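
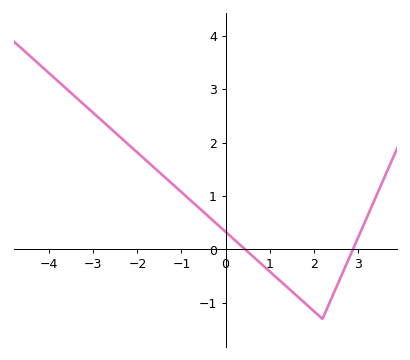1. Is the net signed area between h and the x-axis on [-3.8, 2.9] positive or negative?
positive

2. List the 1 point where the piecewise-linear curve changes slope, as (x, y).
(2.2, -1.3)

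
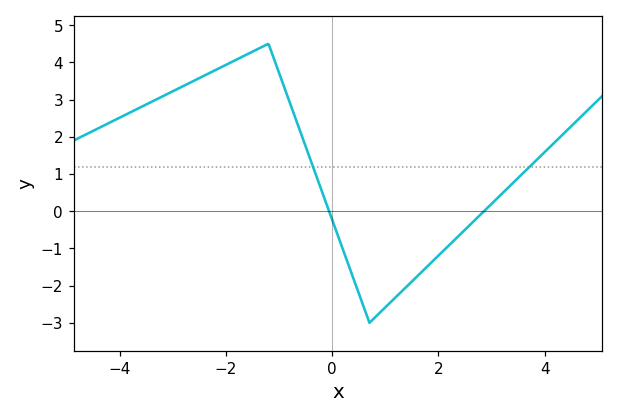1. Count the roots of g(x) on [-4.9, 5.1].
2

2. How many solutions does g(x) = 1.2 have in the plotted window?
2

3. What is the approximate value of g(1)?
-2.6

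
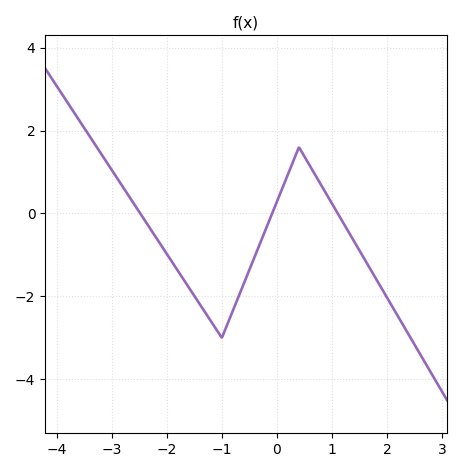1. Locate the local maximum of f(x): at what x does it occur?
0.399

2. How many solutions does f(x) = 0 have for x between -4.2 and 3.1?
3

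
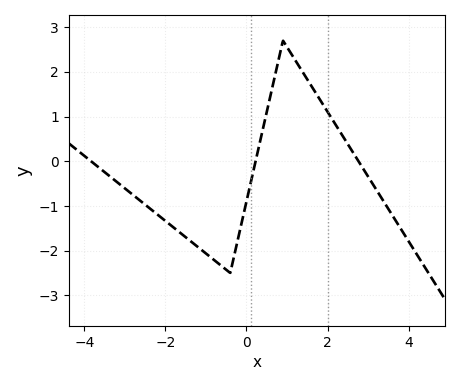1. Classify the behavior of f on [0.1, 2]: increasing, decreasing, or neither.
neither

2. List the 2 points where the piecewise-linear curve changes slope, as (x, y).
(-0.4, -2.5); (0.9, 2.7)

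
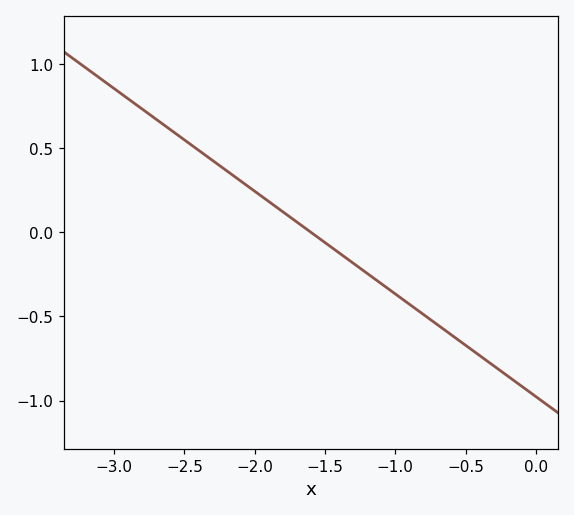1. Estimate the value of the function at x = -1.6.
0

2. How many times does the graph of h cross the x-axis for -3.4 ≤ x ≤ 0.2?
1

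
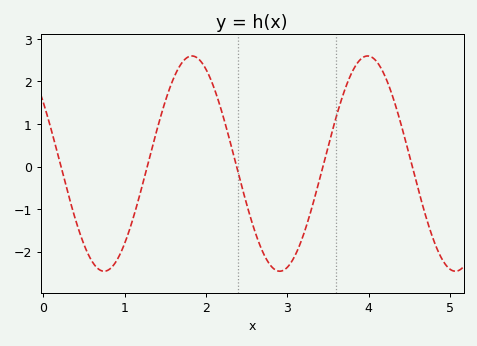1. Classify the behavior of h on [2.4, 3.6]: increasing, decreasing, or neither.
neither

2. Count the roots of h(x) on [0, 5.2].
5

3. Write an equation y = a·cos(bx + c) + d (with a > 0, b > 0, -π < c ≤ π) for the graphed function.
y = 2.53cos(2.9x + 0.96) + 0.07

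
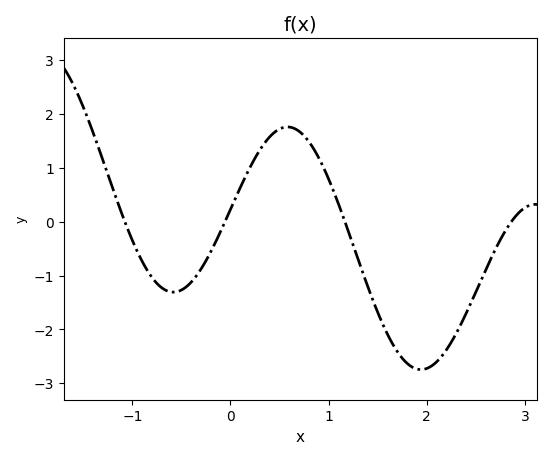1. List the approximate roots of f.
-1.1, -0.1, 1.2, 2.9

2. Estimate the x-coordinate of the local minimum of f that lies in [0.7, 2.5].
1.9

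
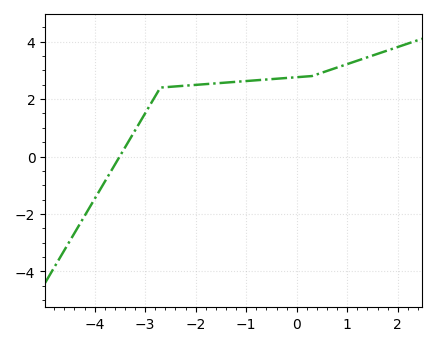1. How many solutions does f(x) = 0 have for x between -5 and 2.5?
1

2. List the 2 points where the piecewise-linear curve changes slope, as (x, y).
(-2.7, 2.4); (0.3, 2.8)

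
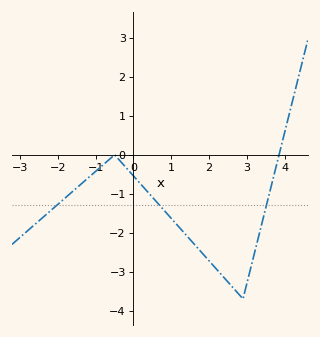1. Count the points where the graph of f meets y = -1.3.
3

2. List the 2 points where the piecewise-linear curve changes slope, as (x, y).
(-0.5, 0); (2.9, -3.7)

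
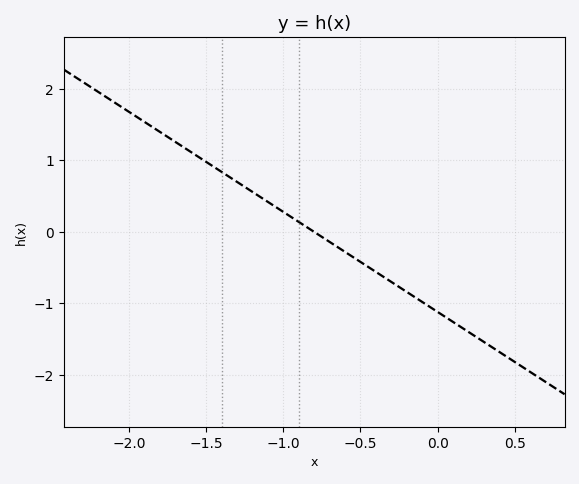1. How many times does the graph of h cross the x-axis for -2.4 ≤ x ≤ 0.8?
1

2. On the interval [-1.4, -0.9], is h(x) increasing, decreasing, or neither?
decreasing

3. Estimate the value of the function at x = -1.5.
0.98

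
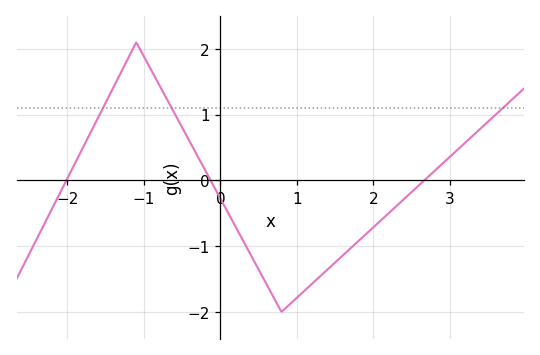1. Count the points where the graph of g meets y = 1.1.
3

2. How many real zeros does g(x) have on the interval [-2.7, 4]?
3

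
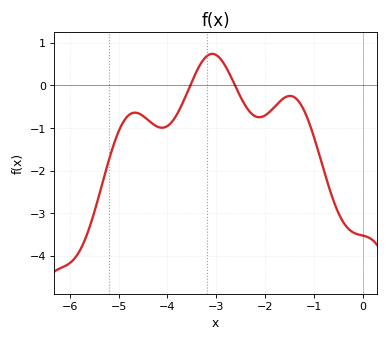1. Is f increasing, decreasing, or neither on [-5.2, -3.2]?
neither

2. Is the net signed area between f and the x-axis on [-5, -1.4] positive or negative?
negative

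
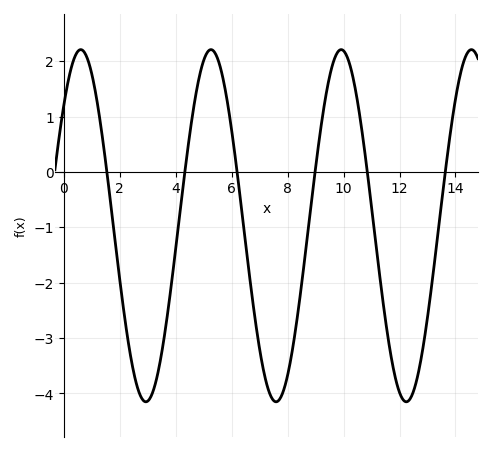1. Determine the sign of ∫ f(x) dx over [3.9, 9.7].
negative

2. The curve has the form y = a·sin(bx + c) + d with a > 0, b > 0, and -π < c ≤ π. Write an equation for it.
y = 3.18sin(1.4x + 0.75) - 0.97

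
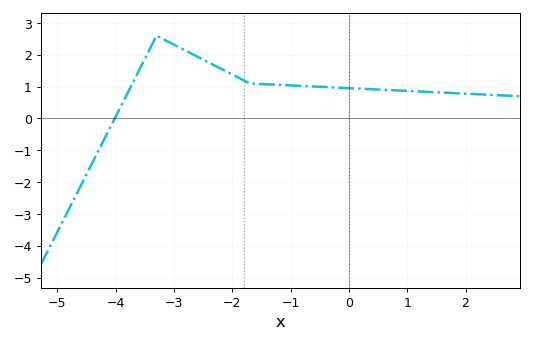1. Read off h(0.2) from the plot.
0.936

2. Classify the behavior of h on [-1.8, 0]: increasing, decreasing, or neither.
decreasing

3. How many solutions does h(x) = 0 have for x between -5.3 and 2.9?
1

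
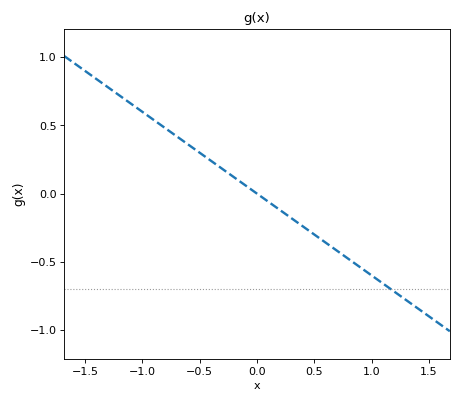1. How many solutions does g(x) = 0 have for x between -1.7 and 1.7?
1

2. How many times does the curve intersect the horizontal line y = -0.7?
1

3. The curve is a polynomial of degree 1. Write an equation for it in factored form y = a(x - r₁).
y = -0.6(x - 0)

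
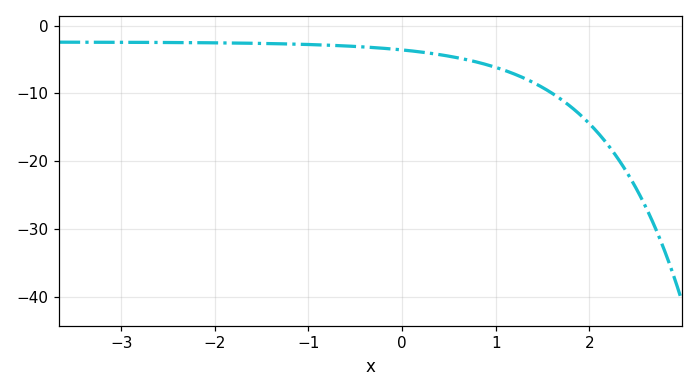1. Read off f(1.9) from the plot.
-13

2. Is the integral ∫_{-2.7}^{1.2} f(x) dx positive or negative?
negative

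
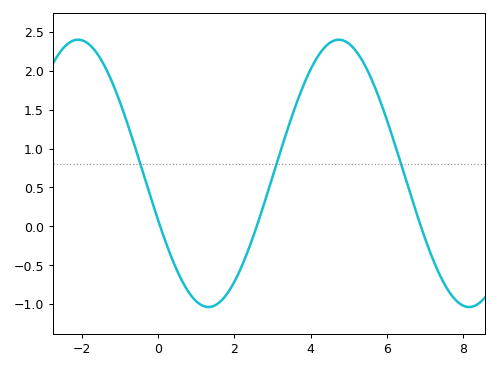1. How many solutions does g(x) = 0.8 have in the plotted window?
3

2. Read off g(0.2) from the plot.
-0.2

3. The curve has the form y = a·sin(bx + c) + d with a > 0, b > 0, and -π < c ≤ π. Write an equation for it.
y = 1.72sin(0.92x - 2.8) + 0.68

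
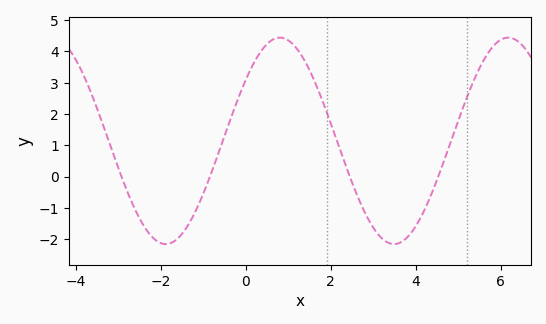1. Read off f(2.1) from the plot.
1.3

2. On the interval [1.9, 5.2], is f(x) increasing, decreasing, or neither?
neither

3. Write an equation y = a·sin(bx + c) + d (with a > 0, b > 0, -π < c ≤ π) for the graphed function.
y = 3.3sin(1.2x + 0.63) + 1.14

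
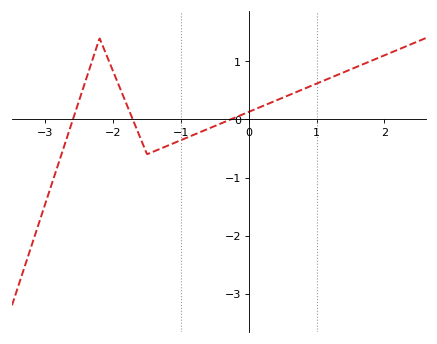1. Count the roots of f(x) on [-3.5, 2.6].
3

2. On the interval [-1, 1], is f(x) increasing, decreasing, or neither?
increasing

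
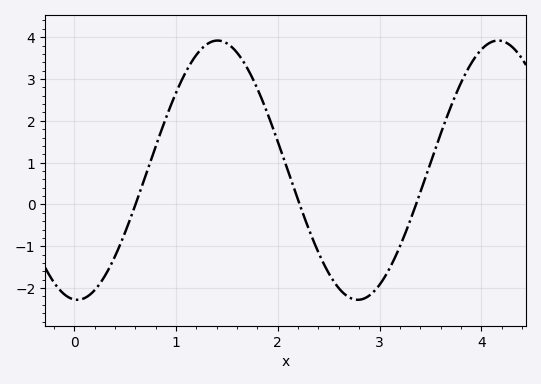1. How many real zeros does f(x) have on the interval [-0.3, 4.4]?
3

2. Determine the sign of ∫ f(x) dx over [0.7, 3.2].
positive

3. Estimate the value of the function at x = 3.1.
-1.52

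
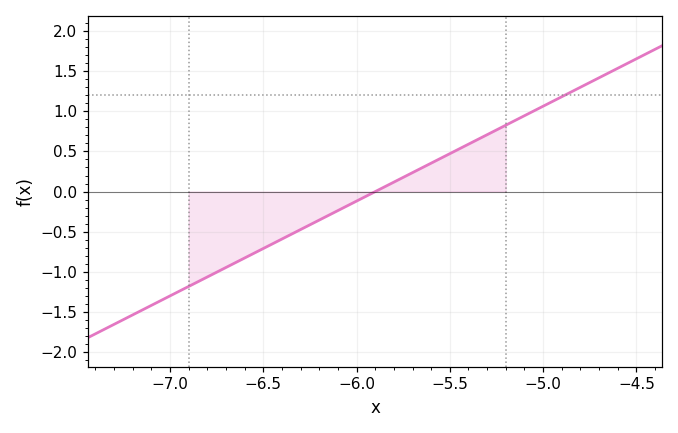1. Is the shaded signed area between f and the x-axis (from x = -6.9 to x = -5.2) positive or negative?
negative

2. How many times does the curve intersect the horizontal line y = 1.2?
1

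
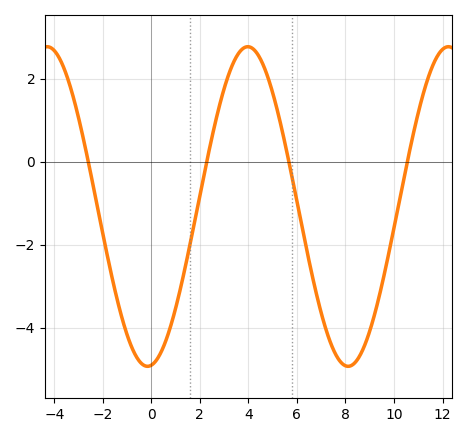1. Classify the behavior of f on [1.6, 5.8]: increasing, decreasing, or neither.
neither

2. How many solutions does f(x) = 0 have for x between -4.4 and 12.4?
4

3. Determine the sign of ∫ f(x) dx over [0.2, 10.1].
negative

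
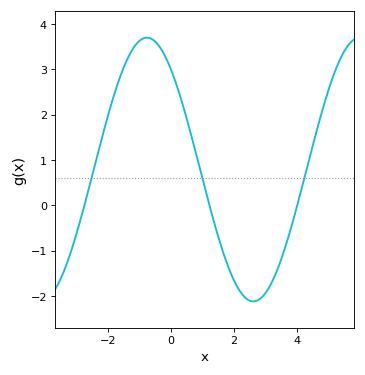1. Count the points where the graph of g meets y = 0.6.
3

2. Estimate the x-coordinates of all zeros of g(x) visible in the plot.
-2.75, 1.22, 4.01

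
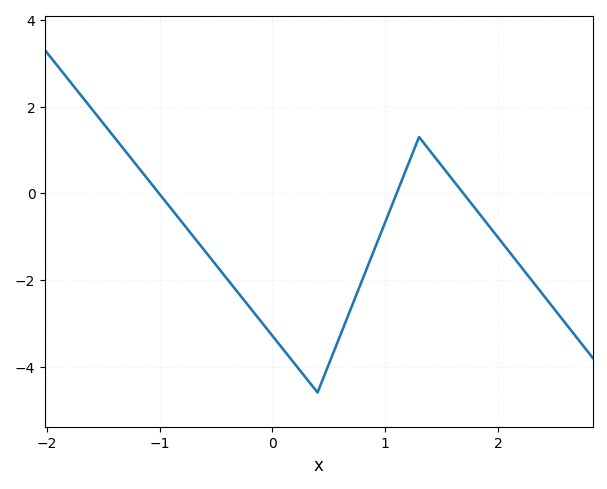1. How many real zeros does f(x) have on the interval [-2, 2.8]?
3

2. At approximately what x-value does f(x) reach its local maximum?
1.3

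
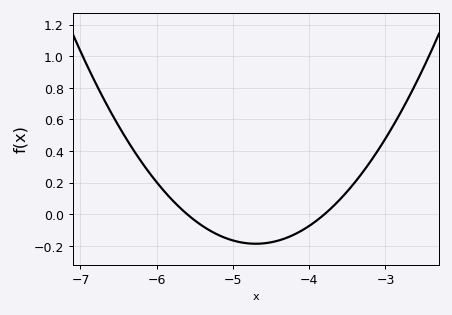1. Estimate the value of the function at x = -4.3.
-0.149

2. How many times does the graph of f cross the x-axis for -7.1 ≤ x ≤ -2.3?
2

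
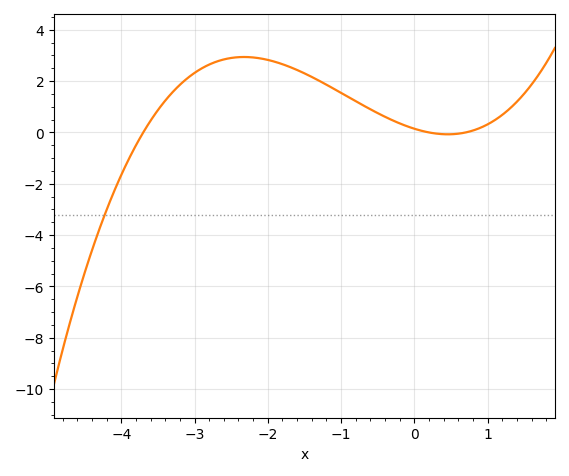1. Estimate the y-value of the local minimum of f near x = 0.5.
-0.073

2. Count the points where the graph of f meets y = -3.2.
1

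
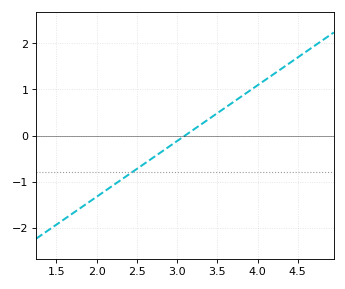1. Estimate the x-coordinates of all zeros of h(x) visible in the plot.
3.1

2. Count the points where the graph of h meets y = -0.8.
1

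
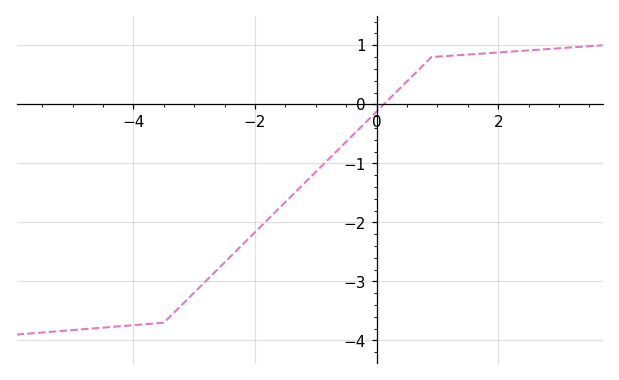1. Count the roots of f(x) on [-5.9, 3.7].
1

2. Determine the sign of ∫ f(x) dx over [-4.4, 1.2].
negative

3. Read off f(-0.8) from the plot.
-0.9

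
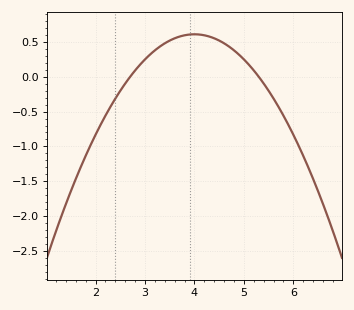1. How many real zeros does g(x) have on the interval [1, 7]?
2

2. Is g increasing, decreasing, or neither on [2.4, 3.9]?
increasing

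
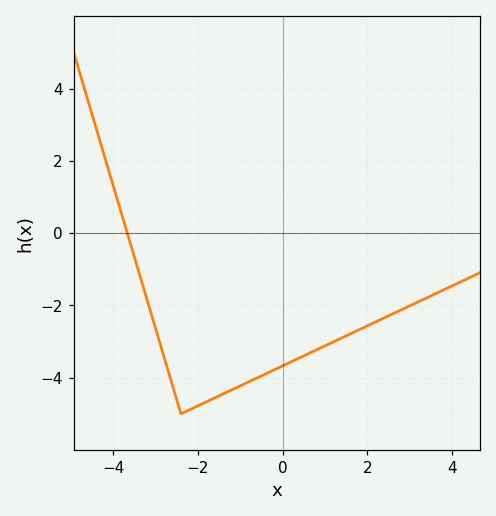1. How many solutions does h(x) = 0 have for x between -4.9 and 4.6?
1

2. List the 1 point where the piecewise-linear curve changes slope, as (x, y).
(-2.4, -5)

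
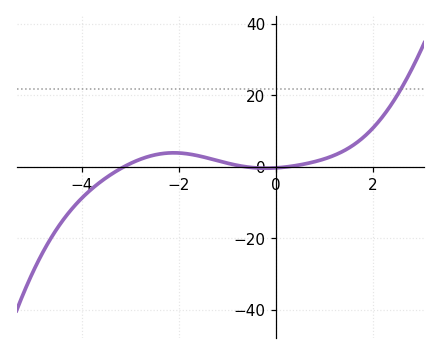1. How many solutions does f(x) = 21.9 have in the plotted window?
1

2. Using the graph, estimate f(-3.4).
-2.15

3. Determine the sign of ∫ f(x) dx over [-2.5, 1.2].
positive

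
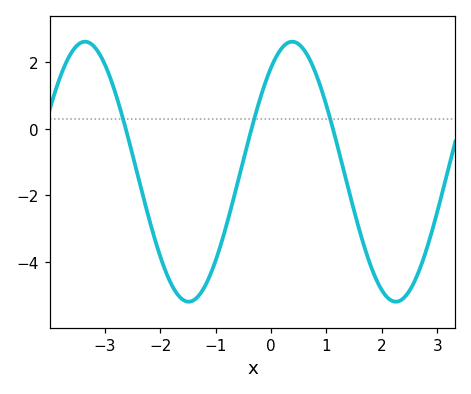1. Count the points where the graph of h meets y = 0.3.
3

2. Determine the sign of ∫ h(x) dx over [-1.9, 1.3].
negative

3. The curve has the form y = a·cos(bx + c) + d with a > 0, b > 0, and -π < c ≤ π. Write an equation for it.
y = 3.9cos(1.68x - 0.642) - 1.29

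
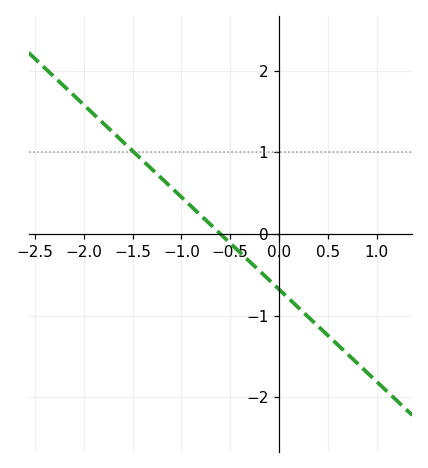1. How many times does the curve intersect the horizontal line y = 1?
1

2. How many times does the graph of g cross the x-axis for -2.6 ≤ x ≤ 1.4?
1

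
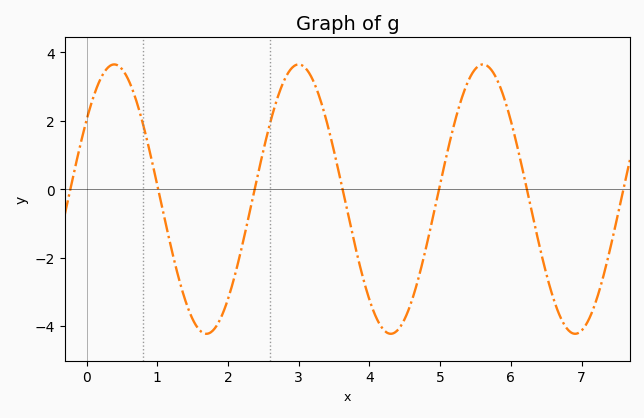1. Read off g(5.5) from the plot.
3.6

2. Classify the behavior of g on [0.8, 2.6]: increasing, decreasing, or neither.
neither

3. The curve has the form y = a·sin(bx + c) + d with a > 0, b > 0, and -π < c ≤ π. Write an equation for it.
y = 3.94sin(2.4x + 0.63) - 0.29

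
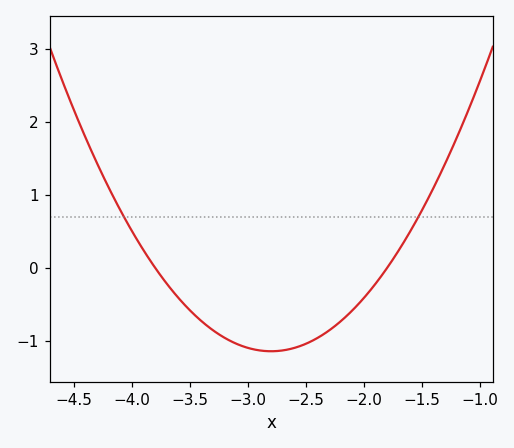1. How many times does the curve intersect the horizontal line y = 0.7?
2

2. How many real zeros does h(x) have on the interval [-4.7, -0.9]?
2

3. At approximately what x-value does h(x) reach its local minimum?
-2.8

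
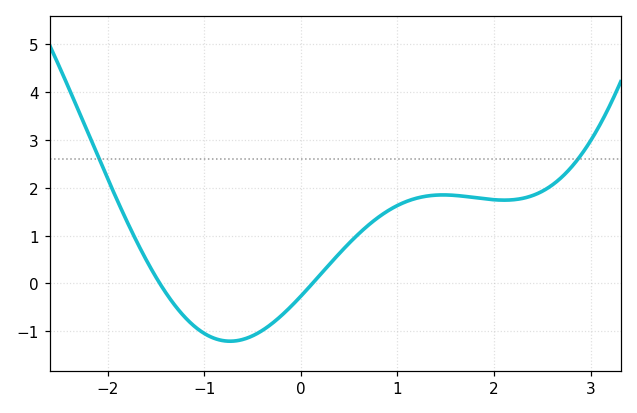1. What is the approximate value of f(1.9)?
1.8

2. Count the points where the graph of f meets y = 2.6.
2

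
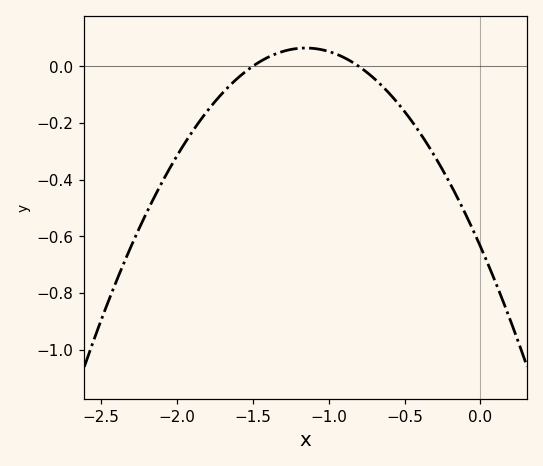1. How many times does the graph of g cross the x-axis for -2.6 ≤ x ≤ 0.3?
2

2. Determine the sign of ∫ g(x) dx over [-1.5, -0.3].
negative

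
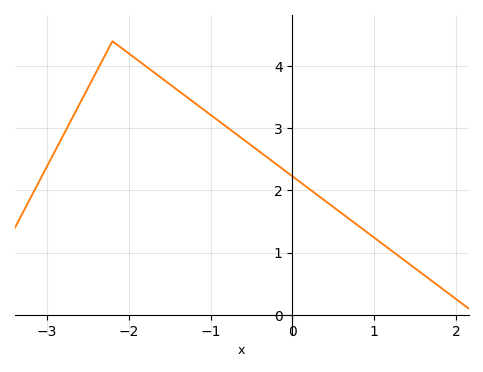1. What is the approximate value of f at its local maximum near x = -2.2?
4.4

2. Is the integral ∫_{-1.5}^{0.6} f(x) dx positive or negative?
positive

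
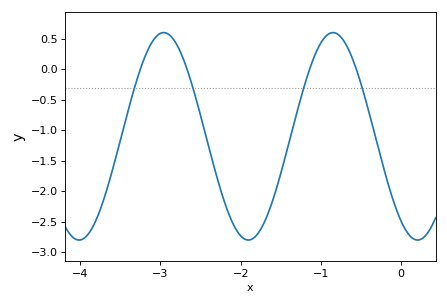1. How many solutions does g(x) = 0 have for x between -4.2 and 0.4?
4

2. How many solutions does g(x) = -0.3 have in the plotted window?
4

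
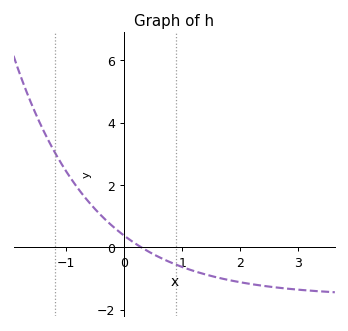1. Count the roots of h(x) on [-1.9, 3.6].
1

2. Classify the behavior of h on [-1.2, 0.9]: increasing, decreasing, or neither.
decreasing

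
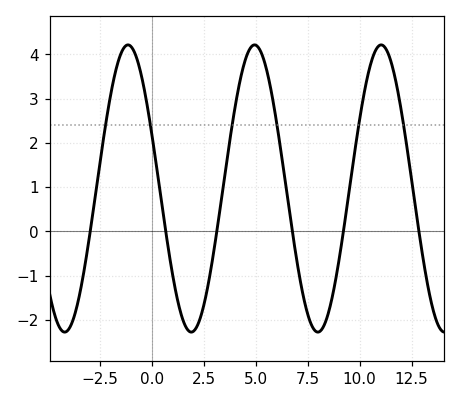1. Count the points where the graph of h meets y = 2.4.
6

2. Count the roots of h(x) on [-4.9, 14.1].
6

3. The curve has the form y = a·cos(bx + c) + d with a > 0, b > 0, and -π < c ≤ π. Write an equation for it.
y = 3.24cos(1.03x + 1.2) + 0.97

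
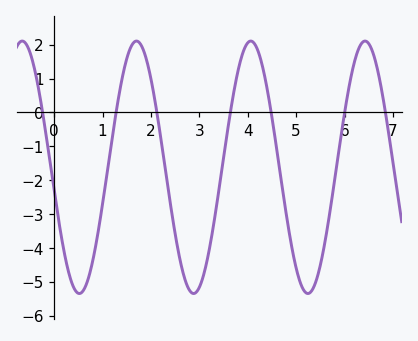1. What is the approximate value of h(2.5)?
-3.59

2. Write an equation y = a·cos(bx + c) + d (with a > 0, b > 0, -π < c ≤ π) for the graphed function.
y = 3.73cos(2.66x + 1.76) - 1.62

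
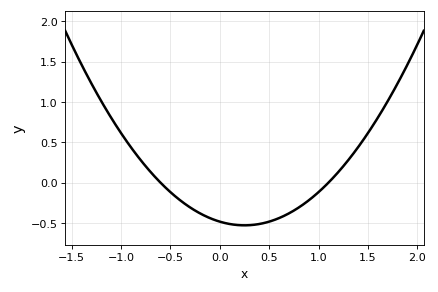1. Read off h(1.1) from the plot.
0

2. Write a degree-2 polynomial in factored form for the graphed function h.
y = 0.73(x + 0.6)(x - 1.1)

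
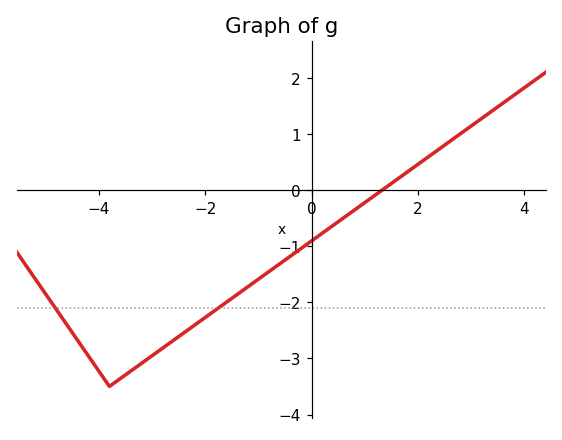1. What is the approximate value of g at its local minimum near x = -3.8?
-3.5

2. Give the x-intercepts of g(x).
1.4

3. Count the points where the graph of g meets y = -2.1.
2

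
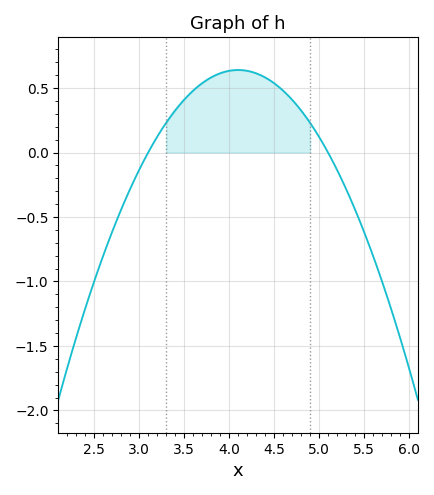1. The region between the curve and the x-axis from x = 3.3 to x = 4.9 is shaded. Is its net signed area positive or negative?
positive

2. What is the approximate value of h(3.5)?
0.41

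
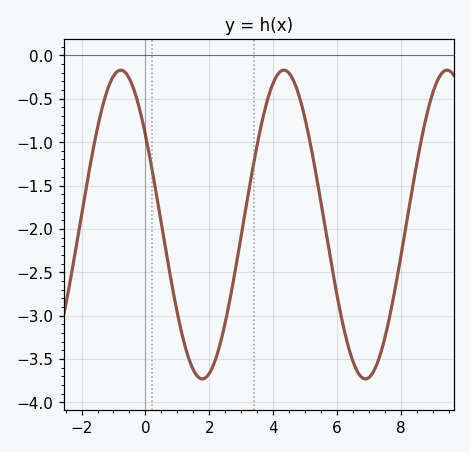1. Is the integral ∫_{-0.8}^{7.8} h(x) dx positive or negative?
negative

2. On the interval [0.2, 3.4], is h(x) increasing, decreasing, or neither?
neither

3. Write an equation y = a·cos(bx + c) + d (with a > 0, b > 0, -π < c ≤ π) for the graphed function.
y = 1.78cos(1.23x + 0.952) - 1.95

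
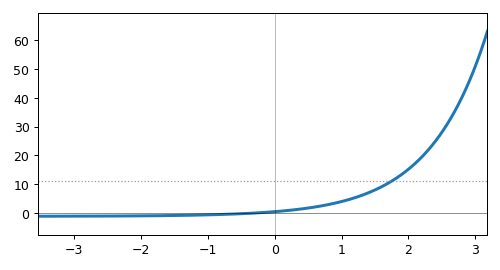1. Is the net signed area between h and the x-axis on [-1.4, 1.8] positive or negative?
positive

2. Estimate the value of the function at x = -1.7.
-1.02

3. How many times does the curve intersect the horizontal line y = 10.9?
1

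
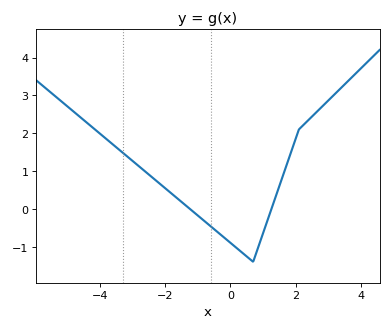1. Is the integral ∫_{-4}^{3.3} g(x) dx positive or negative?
positive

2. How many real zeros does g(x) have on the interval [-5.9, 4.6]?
2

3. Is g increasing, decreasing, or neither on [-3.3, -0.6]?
decreasing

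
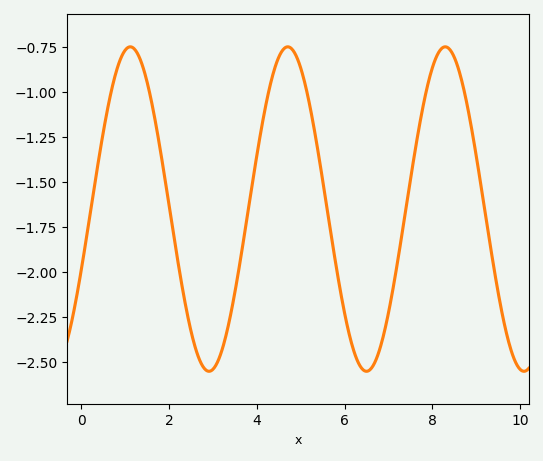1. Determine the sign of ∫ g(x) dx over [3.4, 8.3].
negative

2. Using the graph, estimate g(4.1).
-1.2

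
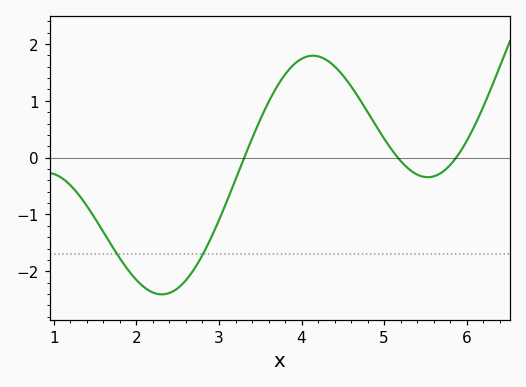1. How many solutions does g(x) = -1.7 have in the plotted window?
2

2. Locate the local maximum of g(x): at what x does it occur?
4.1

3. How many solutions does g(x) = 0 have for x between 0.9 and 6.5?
3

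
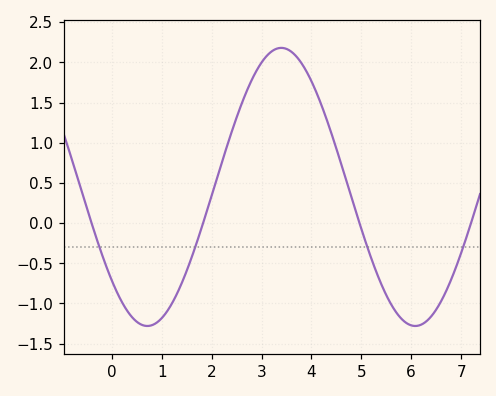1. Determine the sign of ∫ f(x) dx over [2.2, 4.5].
positive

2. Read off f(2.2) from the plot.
0.745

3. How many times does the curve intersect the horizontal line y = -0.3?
4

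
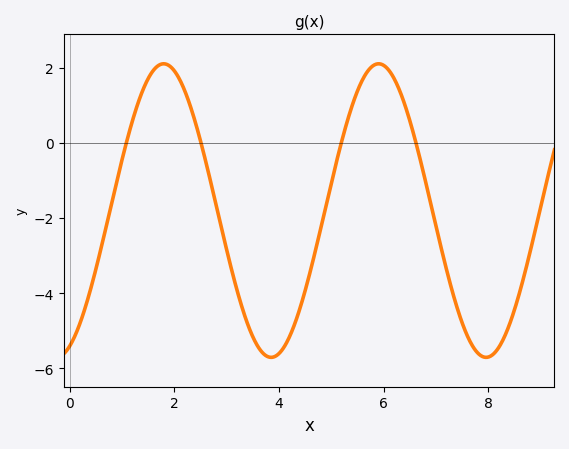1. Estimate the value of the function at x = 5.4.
1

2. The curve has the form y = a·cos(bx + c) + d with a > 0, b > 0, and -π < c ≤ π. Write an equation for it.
y = 3.91cos(1.5x - 2.8) - 1.8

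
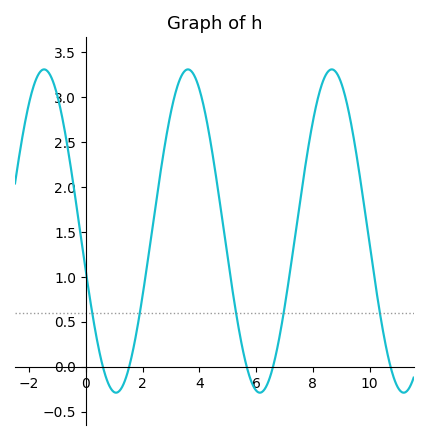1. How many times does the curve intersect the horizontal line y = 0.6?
5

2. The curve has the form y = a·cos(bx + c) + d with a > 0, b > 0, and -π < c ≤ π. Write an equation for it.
y = 1.8cos(1.24x + 1.82) + 1.51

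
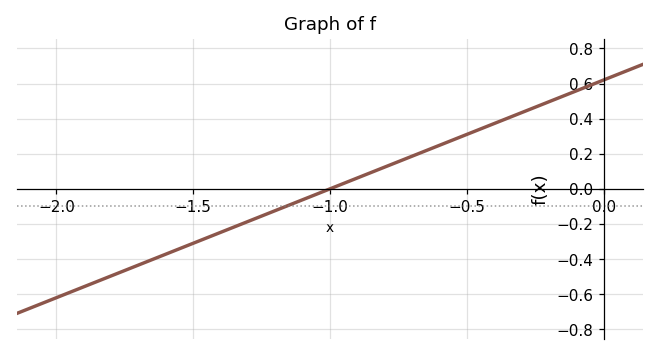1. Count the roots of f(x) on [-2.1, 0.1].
1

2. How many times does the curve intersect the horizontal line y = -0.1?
1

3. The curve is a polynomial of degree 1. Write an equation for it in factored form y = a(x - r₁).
y = 0.62(x + 1)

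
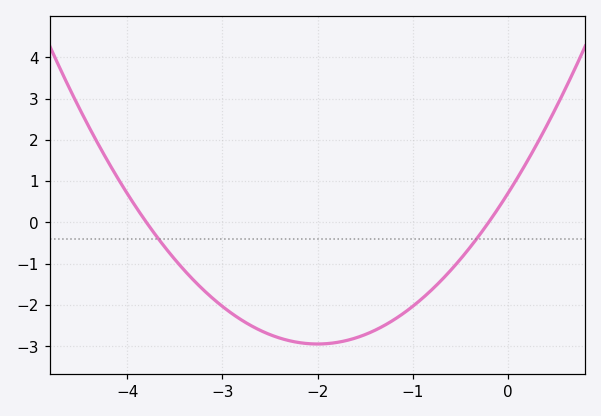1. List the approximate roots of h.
-3.8, -0.2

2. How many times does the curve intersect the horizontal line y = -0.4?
2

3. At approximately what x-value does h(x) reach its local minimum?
-2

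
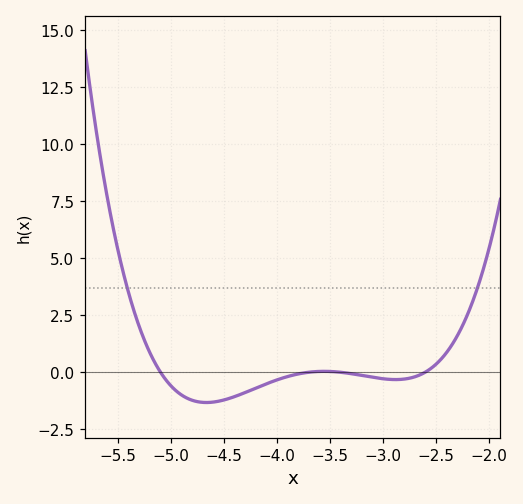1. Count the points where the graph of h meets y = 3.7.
2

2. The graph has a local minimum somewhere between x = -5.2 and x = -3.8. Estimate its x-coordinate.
-4.7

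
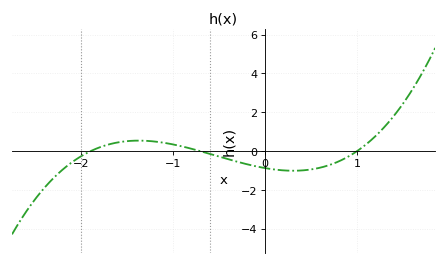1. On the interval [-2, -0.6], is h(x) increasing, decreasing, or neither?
neither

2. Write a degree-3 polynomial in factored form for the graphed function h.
y = 0.65(x + 1.9)(x + 0.7)(x - 1)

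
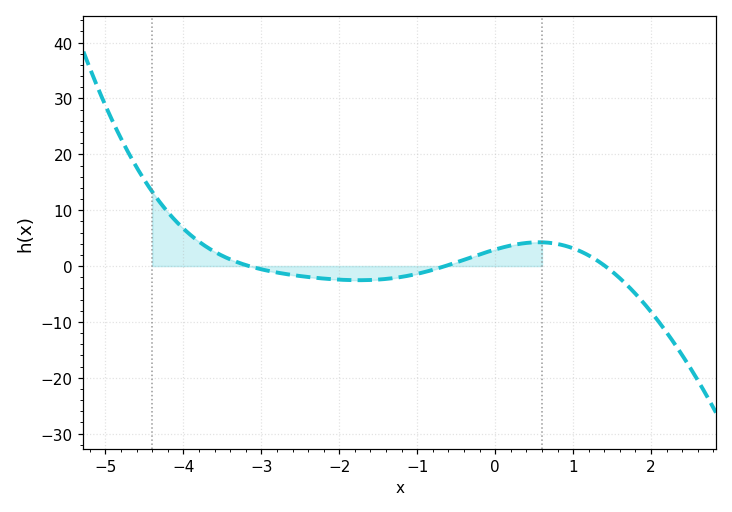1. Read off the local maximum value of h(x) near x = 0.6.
4.26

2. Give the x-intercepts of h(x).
-3.16, -0.64, 1.41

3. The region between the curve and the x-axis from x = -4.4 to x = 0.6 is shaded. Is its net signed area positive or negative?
positive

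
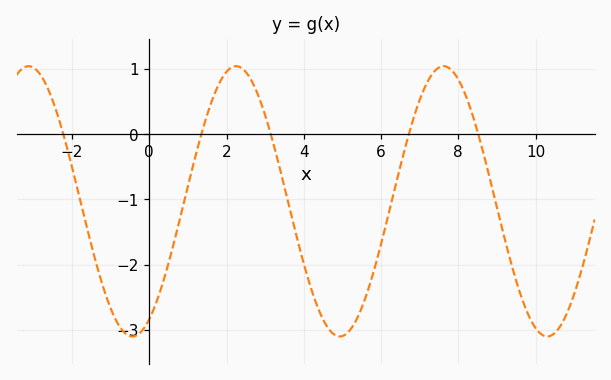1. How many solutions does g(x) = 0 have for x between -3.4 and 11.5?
5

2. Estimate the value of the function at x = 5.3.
-2.91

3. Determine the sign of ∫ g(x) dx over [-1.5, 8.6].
negative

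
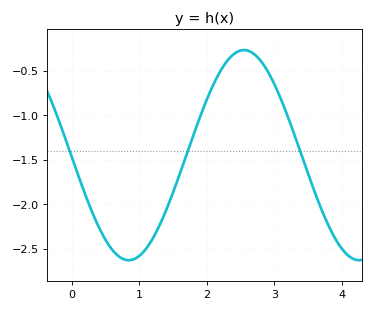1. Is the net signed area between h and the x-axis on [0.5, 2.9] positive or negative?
negative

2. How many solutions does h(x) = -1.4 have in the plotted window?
3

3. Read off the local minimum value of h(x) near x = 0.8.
-2.63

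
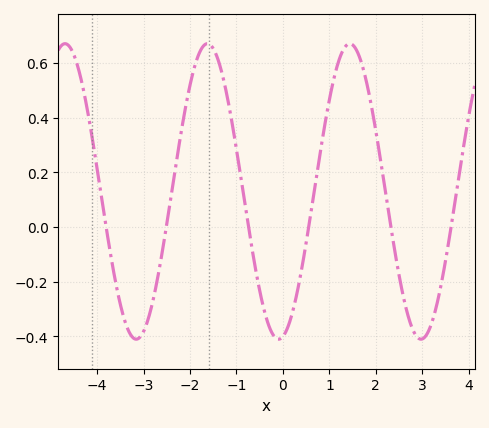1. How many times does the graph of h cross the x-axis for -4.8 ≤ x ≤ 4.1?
6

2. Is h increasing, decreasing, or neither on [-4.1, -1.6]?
neither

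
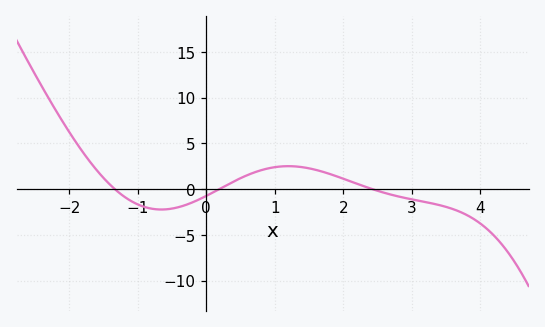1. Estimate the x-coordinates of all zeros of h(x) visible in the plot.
-1.3, 0.2, 2.4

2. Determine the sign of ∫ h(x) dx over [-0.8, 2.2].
positive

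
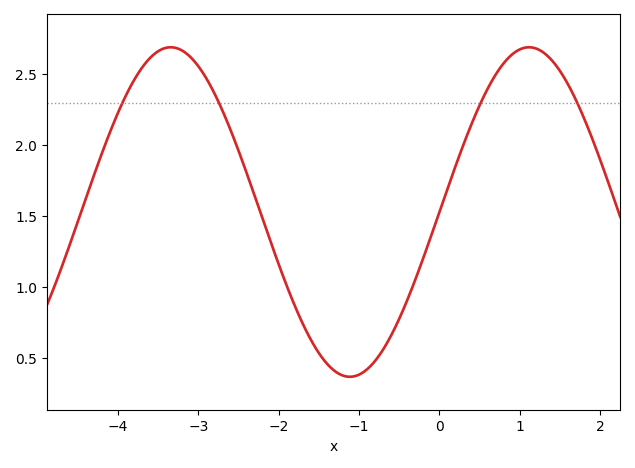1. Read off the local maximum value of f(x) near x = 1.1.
2.69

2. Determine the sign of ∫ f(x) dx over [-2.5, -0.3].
positive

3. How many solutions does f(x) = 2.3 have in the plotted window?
4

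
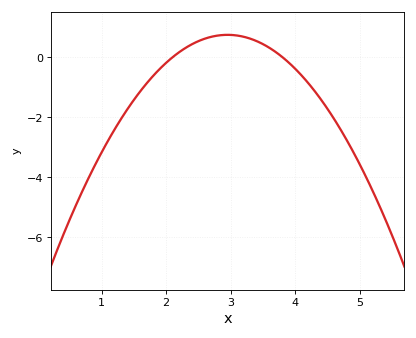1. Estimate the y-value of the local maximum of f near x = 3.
0.744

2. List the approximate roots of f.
2.1, 3.8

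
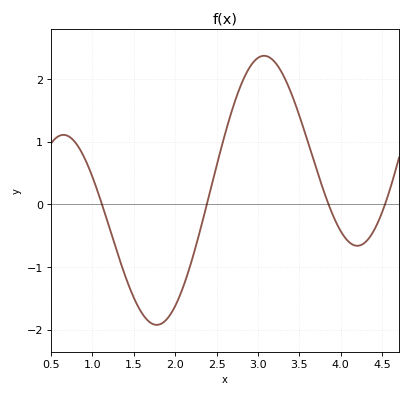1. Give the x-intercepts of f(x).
1.11, 2.38, 3.85, 4.54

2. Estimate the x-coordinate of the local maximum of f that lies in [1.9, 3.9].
3.08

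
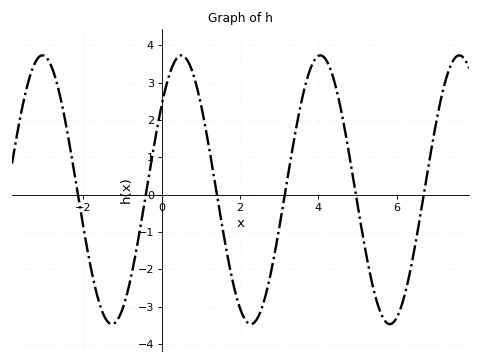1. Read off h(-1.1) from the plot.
-3.3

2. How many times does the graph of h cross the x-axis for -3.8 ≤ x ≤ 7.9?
6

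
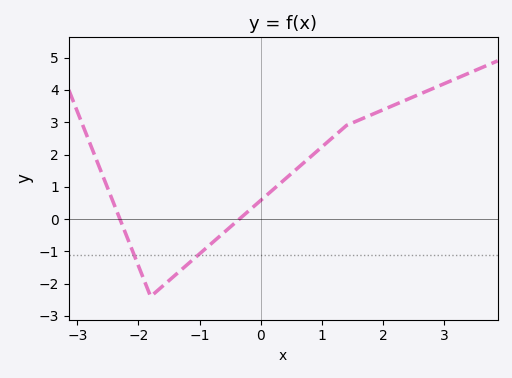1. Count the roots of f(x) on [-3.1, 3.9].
2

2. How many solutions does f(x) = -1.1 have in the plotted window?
2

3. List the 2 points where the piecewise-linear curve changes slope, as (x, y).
(-1.8, -2.4); (1.4, 2.9)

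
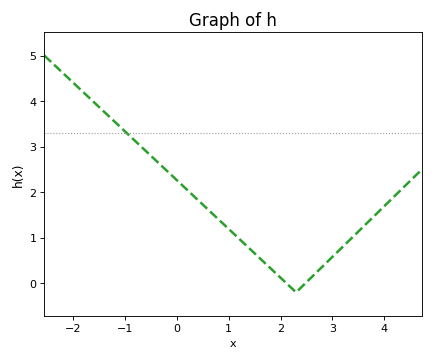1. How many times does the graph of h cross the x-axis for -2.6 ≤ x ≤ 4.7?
2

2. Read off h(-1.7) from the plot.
4.08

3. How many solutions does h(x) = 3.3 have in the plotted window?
1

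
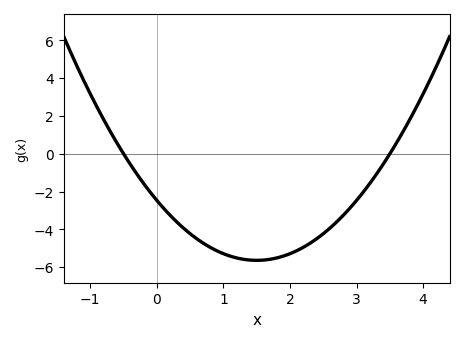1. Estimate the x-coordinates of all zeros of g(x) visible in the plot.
-0.5, 3.5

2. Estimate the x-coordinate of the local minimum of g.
1.5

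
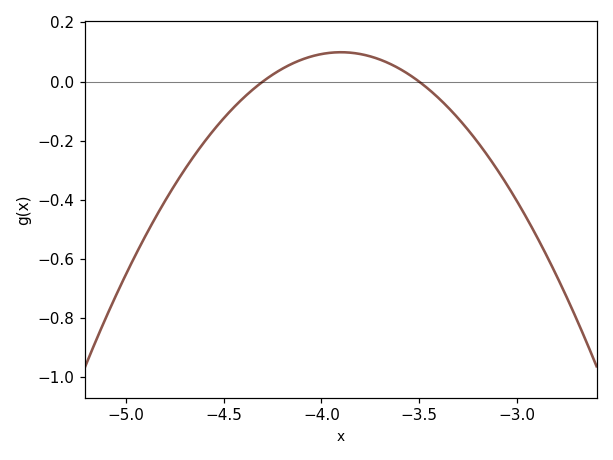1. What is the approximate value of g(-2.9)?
-0.52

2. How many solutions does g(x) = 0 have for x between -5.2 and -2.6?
2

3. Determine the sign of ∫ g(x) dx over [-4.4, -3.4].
positive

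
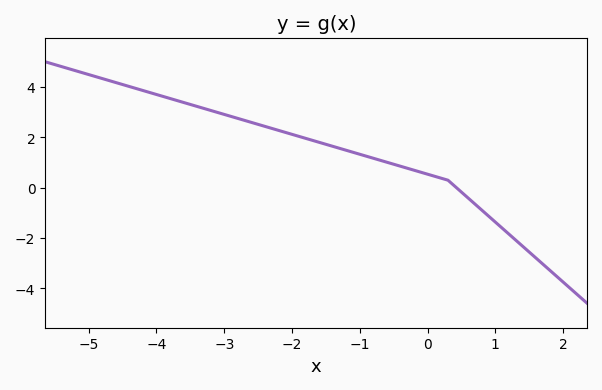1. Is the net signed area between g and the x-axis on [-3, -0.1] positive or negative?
positive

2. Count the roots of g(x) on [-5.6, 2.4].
1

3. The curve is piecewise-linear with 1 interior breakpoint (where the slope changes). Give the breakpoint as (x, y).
(0.3, 0.3)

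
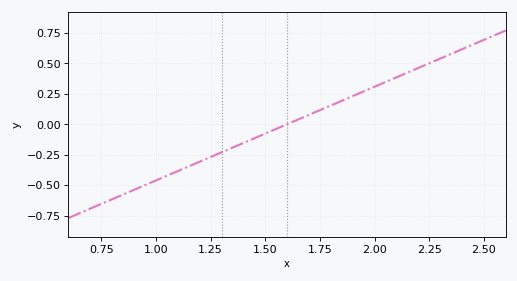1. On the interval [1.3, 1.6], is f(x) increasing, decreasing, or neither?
increasing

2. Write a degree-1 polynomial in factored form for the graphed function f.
y = 0.77(x - 1.6)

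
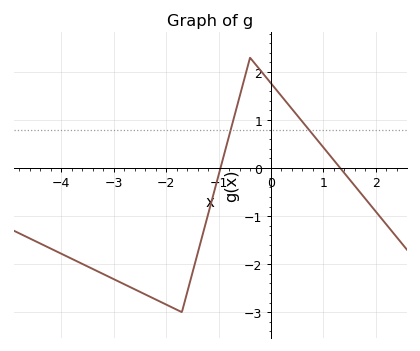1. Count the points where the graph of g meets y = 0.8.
2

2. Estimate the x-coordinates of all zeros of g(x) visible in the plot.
-0.964, 1.32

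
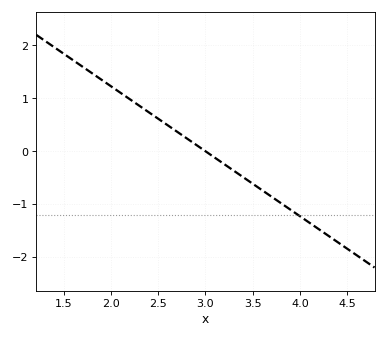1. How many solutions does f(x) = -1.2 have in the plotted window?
1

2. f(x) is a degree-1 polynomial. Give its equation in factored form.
y = -1.23(x - 3)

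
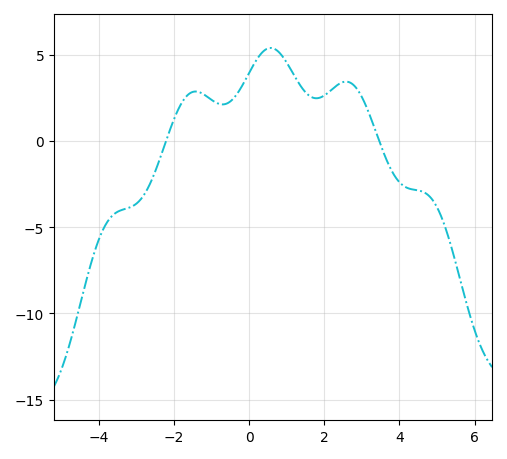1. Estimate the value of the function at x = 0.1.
4.5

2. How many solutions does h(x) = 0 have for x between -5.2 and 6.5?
2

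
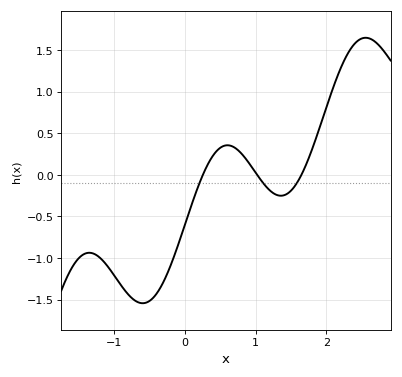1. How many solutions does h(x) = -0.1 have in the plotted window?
3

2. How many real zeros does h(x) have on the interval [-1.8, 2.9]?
3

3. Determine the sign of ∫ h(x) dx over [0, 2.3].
positive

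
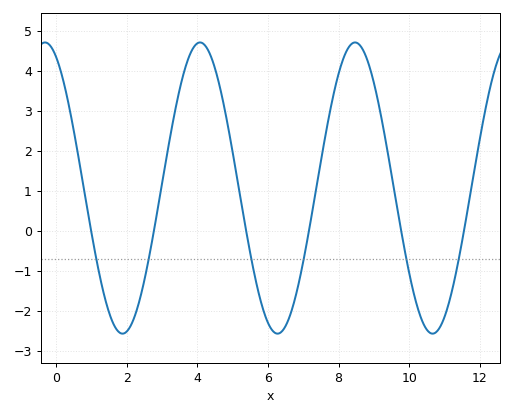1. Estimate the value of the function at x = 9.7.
0.382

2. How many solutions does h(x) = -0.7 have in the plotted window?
6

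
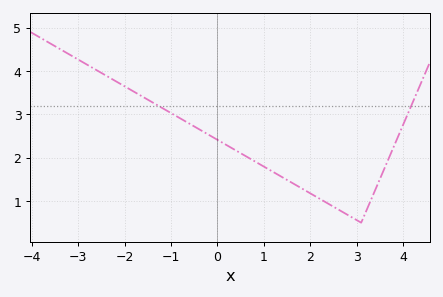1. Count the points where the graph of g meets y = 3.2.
2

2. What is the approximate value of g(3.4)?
1.2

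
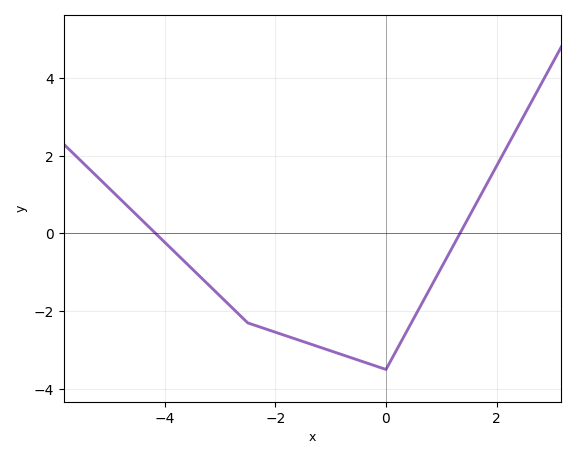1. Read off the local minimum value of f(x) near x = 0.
-3.4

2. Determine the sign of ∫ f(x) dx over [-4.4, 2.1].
negative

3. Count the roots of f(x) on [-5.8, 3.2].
2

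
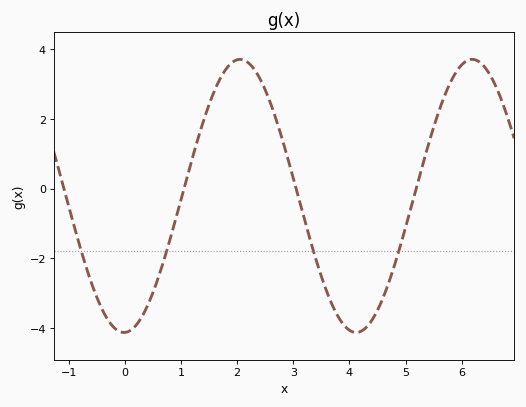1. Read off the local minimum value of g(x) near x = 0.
-4.13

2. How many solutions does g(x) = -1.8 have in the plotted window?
4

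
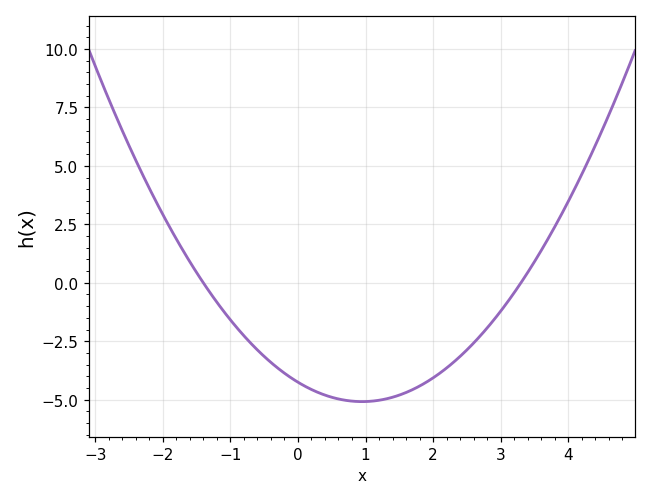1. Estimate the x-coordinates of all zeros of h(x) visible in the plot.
-1.4, 3.3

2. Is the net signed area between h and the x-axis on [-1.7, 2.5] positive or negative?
negative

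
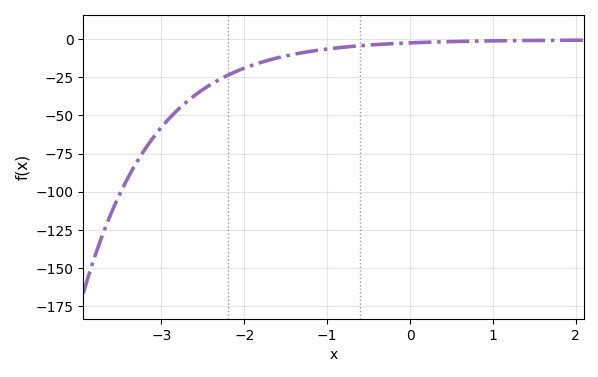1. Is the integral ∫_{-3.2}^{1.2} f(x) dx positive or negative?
negative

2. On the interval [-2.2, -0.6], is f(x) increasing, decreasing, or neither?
increasing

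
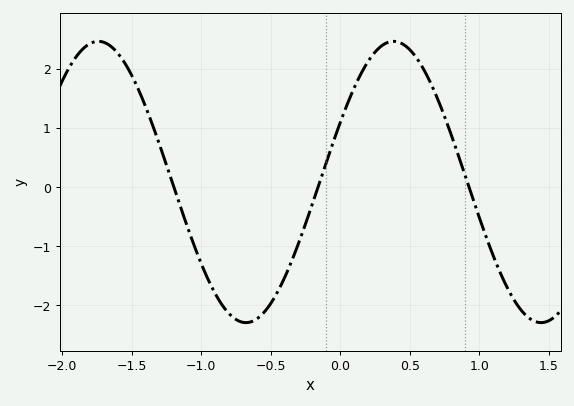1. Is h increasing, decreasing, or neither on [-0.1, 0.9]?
neither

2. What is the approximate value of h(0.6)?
2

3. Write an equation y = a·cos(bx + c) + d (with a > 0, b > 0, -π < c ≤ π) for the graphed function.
y = 2.38cos(3x - 1.1) + 0.09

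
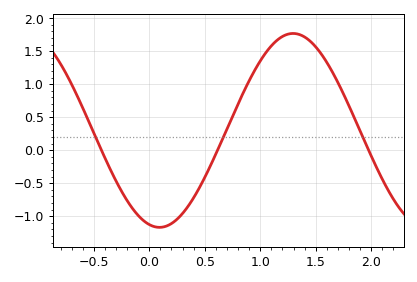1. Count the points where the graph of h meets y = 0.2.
3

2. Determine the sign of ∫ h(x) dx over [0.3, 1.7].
positive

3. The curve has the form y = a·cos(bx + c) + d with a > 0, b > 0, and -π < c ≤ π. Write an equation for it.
y = 1.47cos(2.61x + 2.9) + 0.3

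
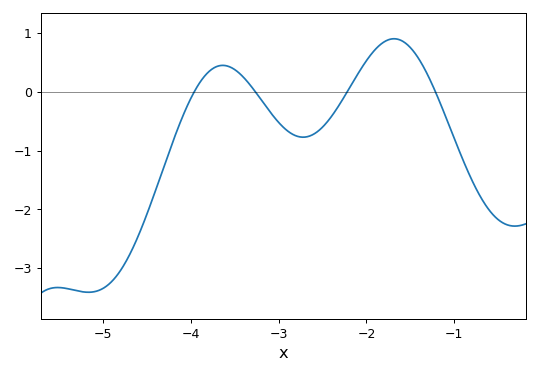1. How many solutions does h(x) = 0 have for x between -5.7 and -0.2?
4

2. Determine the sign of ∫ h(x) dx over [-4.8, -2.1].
negative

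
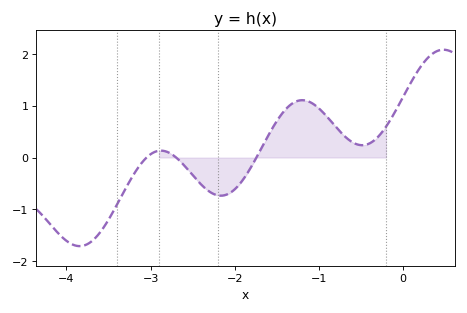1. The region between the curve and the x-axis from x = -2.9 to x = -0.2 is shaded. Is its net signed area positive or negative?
positive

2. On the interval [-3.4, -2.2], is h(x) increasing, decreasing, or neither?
neither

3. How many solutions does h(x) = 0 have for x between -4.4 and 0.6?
3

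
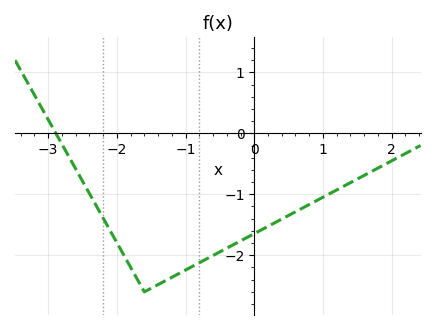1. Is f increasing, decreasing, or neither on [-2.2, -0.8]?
neither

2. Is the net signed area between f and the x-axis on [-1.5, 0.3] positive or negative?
negative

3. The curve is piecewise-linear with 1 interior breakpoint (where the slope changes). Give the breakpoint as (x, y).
(-1.6, -2.6)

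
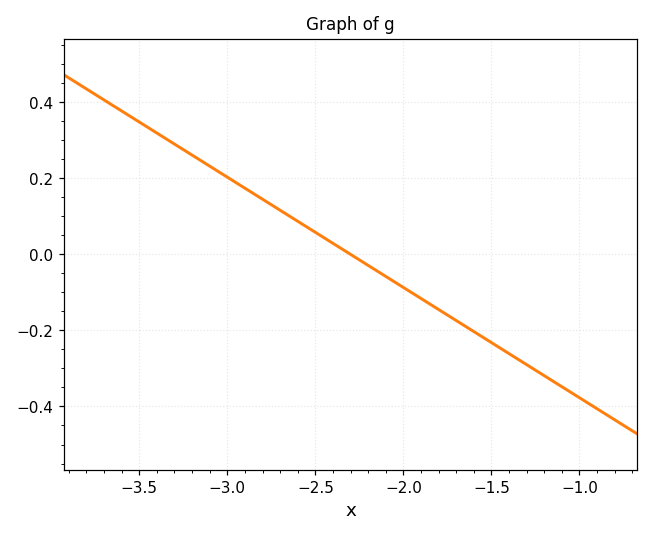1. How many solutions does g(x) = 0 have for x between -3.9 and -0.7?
1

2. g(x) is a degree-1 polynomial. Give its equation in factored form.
y = -0.29(x + 2.3)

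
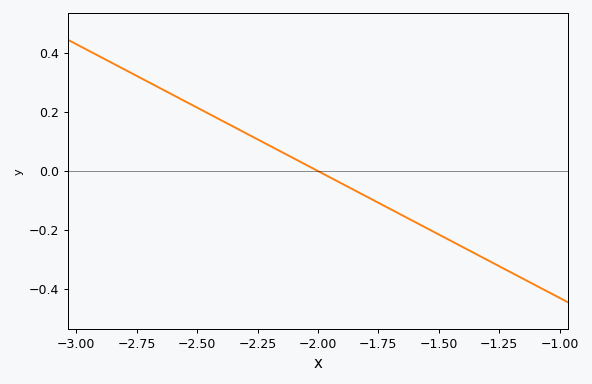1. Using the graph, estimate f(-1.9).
-0.04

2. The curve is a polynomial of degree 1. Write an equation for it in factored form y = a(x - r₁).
y = -0.43(x + 2)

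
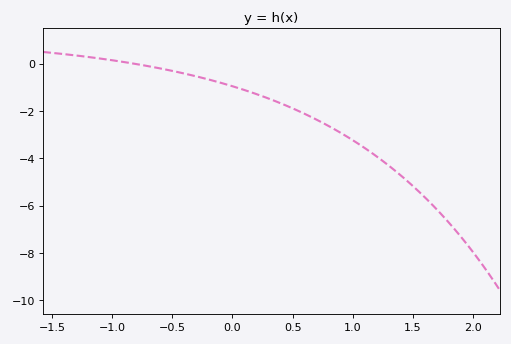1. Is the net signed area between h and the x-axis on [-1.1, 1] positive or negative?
negative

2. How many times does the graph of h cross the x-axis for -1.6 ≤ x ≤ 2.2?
1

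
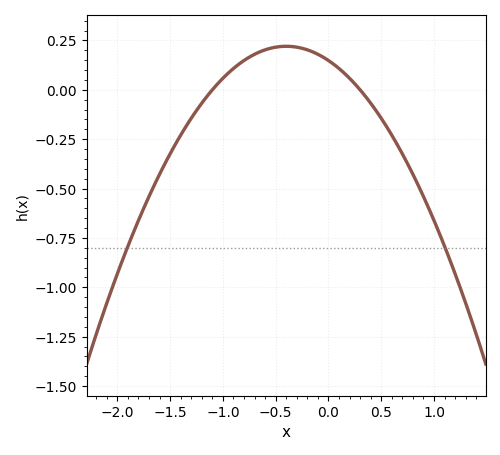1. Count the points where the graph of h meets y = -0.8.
2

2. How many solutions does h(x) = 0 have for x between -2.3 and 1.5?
2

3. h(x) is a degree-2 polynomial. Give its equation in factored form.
y = -0.45(x + 1.1)(x - 0.3)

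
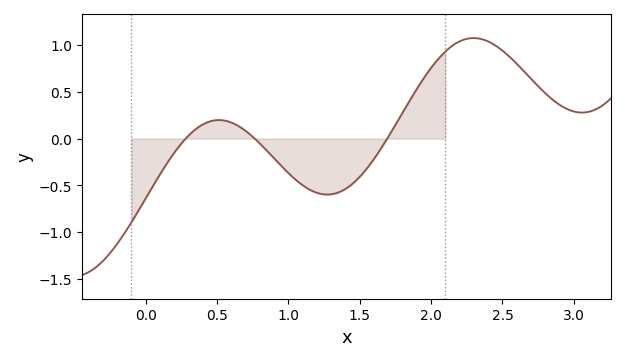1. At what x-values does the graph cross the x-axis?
0.3, 0.75, 1.7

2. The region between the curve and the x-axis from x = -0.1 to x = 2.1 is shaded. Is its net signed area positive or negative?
negative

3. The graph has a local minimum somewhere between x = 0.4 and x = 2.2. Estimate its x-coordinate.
1.25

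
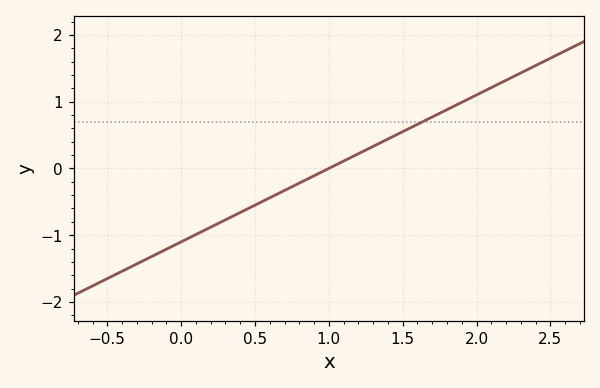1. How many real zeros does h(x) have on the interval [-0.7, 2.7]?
1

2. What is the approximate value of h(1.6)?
0.7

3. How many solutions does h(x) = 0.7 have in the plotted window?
1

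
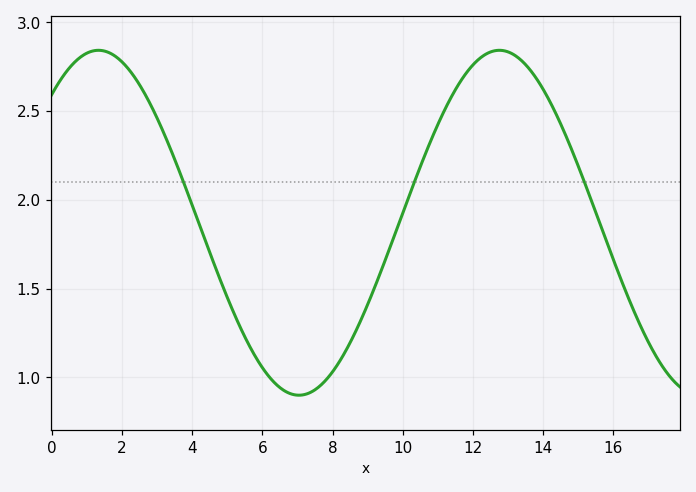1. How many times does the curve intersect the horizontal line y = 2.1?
3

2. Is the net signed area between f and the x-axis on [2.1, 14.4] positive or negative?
positive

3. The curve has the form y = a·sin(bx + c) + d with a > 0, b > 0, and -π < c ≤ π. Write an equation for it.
y = 0.97sin(0.55x + 0.84) + 1.87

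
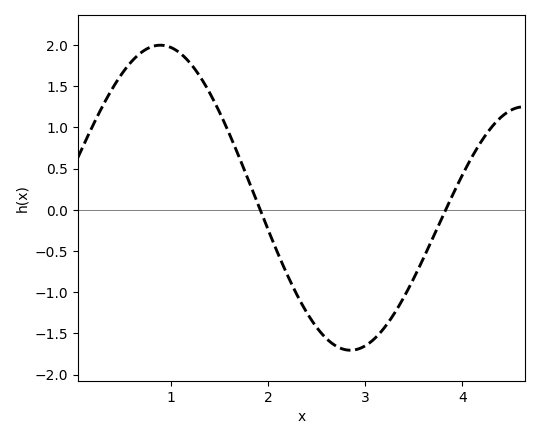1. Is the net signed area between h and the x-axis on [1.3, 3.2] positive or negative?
negative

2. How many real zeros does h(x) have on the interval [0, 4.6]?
2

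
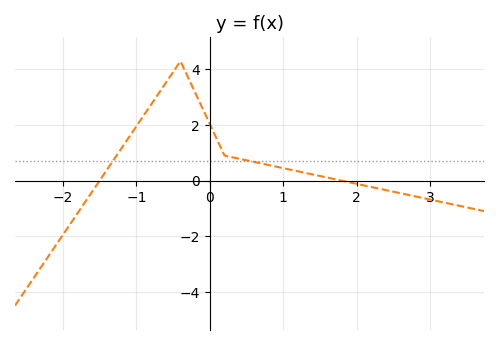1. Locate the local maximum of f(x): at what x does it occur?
-0.4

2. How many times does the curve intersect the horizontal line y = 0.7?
2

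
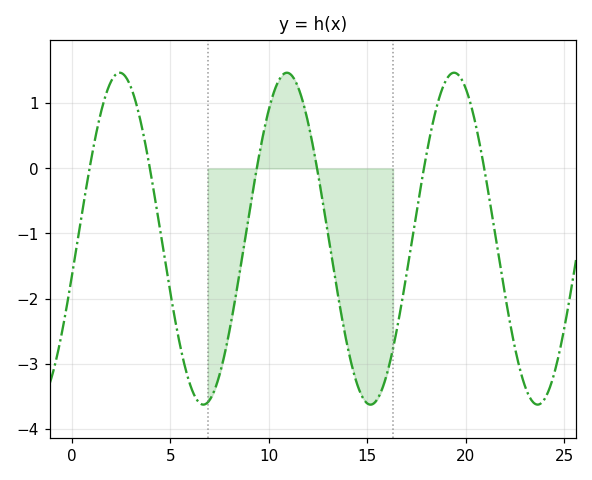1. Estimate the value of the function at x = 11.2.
1.4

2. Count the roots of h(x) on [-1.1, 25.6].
6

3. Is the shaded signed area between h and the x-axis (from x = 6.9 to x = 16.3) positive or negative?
negative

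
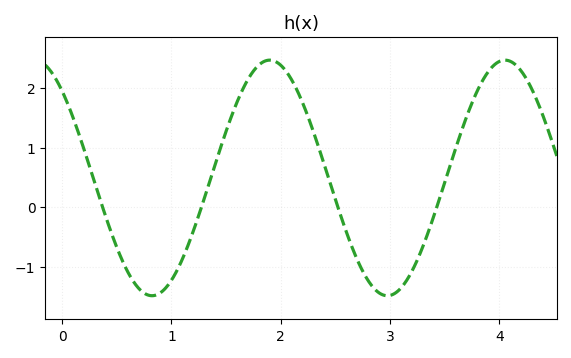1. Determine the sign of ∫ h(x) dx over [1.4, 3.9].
positive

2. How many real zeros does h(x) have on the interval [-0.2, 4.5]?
4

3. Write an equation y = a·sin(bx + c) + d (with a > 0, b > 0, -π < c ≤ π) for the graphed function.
y = 1.98sin(2.92x + 2.31) + 0.49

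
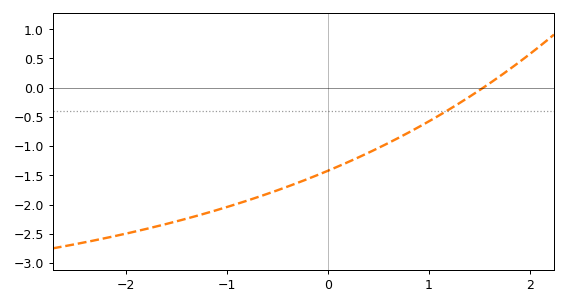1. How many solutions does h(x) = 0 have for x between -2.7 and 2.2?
1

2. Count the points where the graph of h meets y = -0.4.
1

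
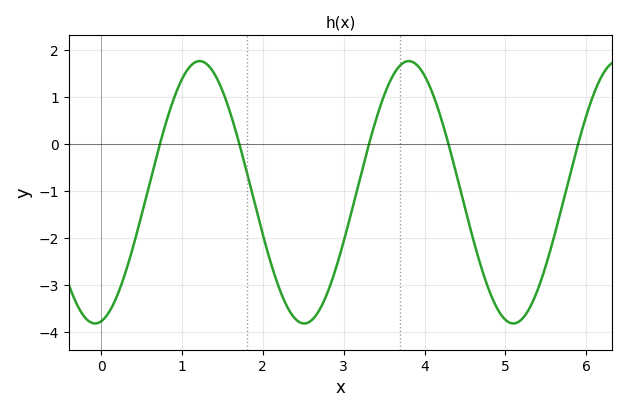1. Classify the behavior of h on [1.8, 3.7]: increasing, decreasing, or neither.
neither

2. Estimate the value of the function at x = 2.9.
-2.7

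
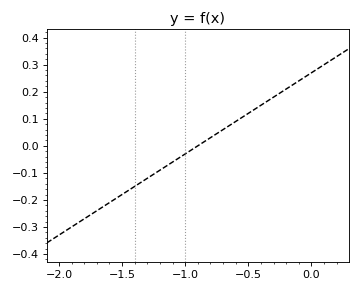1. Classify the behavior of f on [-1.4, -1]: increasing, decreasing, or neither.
increasing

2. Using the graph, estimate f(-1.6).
-0.21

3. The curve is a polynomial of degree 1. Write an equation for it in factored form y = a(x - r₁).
y = 0.3(x + 0.9)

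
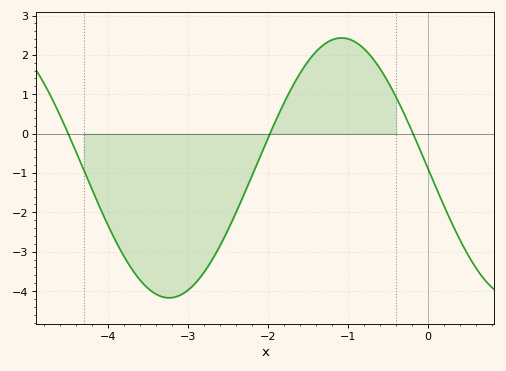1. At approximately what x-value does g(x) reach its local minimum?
-3.23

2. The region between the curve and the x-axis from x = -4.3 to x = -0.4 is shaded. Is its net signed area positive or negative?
negative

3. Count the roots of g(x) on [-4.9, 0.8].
3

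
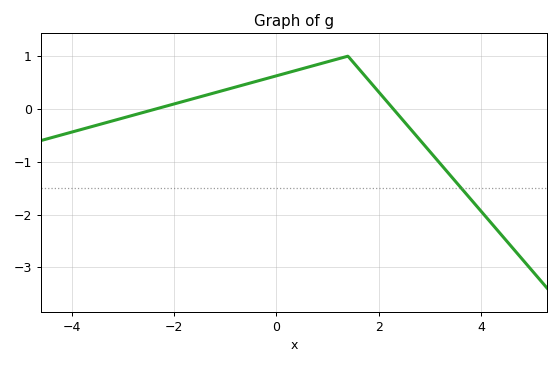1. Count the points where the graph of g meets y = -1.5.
1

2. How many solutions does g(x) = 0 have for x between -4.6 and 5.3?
2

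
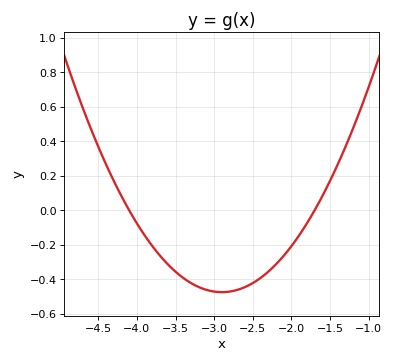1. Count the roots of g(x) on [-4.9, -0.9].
2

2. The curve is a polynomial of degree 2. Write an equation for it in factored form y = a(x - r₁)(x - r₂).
y = 0.33(x + 4.1)(x + 1.7)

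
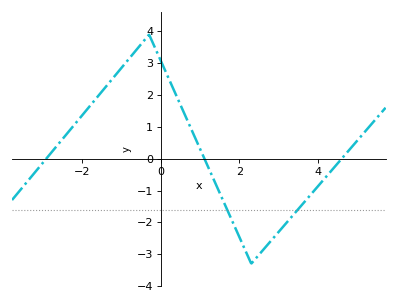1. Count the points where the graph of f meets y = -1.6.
2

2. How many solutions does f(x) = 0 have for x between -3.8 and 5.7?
3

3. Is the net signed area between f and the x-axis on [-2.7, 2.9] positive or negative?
positive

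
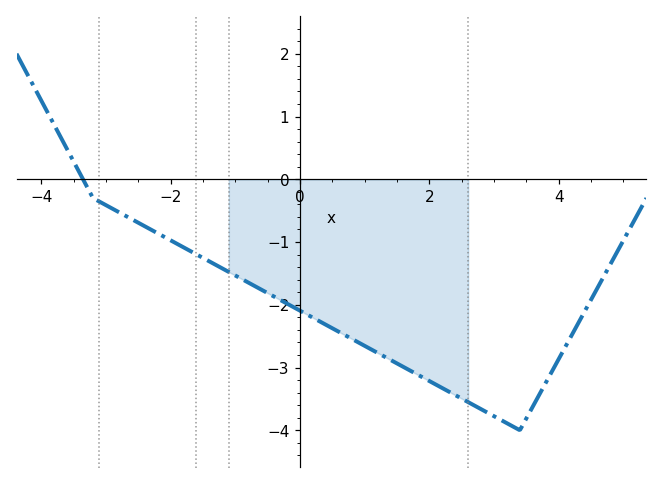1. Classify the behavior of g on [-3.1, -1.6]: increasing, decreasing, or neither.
decreasing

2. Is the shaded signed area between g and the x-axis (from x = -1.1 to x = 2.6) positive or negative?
negative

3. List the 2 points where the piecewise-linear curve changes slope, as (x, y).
(-3.2, -0.3); (3.4, -4)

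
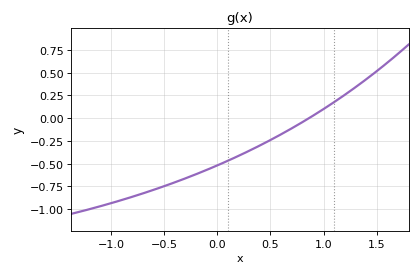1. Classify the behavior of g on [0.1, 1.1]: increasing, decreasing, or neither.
increasing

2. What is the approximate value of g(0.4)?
-0.3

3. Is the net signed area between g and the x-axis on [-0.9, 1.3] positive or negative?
negative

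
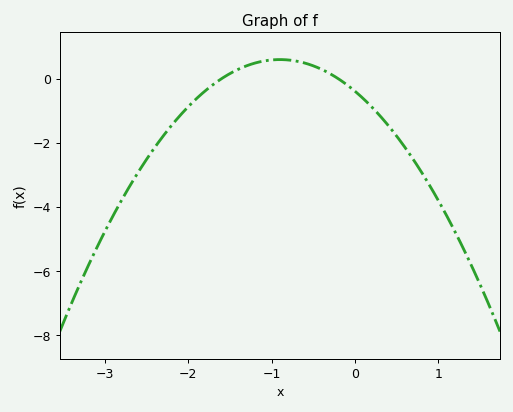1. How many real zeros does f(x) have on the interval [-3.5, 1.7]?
2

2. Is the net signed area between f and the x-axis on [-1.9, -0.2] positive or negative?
positive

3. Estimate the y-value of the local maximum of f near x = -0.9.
0.6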